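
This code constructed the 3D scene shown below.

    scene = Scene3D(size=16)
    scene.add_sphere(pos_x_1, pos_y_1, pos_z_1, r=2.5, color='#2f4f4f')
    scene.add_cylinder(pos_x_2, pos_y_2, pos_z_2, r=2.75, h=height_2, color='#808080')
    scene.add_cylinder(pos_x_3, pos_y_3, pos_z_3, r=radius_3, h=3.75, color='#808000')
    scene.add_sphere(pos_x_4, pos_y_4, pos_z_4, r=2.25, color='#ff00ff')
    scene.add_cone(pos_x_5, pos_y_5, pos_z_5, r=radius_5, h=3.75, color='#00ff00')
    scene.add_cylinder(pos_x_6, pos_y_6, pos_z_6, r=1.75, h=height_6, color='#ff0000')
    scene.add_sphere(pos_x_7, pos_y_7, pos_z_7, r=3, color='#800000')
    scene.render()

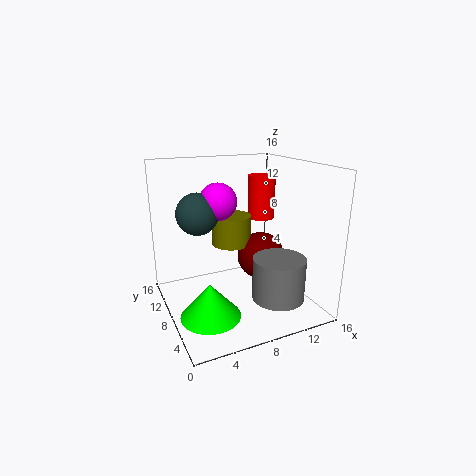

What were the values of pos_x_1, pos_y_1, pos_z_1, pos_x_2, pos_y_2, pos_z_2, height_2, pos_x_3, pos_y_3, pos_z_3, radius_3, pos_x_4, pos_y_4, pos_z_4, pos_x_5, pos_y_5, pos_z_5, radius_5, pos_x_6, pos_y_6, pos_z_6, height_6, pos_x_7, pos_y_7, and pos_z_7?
pos_x_1 = 4.75, pos_y_1 = 12.25, pos_z_1 = 10, pos_x_2 = 10.5, pos_y_2 = 3.25, pos_z_2 = 2.5, height_2 = 4.5, pos_x_3 = 9.5, pos_y_3 = 13.25, pos_z_3 = 5.25, radius_3 = 2.5, pos_x_4 = 7.25, pos_y_4 = 12, pos_z_4 = 11.25, pos_x_5 = 3.75, pos_y_5 = 5.75, pos_z_5 = 0.5, radius_5 = 3.25, pos_x_6 = 13.75, pos_y_6 = 13.25, pos_z_6 = 8.25, height_6 = 5.5, pos_x_7 = 12.75, pos_y_7 = 11.25, pos_z_7 = 3.75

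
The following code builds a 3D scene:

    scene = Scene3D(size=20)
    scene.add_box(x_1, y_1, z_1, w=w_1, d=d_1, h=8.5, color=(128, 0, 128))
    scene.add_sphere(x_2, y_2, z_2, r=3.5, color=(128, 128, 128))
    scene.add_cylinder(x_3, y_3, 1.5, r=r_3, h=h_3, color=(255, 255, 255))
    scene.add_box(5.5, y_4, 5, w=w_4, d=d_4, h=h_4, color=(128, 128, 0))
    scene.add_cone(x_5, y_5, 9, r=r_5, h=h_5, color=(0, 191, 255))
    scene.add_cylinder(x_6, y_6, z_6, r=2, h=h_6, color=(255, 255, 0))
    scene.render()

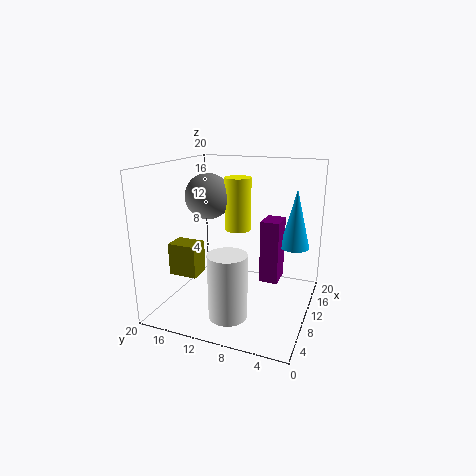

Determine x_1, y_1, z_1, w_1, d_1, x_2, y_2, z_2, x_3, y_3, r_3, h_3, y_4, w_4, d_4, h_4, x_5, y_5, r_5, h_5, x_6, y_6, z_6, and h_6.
x_1 = 9; y_1 = 4; z_1 = 4.5; w_1 = 3.5; d_1 = 2.5; x_2 = 14; y_2 = 16.5; z_2 = 14.5; x_3 = 4; y_3 = 9; r_3 = 2.5; h_3 = 8.5; y_4 = 14.5; w_4 = 3; d_4 = 4; h_4 = 4.5; x_5 = 12; y_5 = 2.5; r_5 = 2; h_5 = 8; x_6 = 15; y_6 = 12; z_6 = 9.5; h_6 = 8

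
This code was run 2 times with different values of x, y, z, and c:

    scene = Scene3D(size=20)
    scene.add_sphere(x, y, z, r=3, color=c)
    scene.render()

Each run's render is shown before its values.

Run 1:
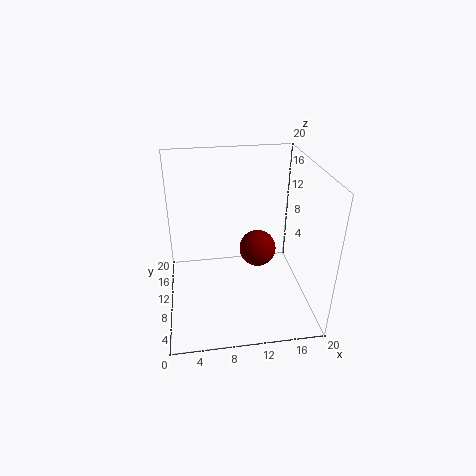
x = 14.25, y = 16.25, z = 4, c = 'maroon'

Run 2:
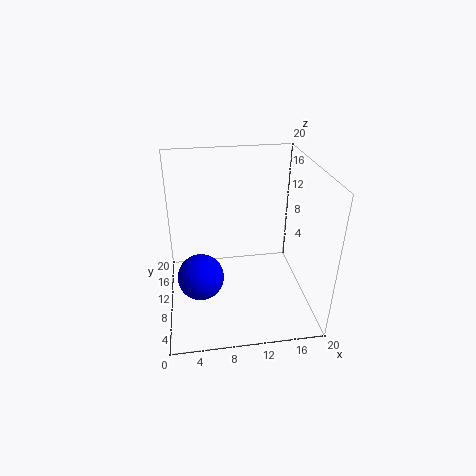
x = 4.5, y = 6.25, z = 6.75, c = 'blue'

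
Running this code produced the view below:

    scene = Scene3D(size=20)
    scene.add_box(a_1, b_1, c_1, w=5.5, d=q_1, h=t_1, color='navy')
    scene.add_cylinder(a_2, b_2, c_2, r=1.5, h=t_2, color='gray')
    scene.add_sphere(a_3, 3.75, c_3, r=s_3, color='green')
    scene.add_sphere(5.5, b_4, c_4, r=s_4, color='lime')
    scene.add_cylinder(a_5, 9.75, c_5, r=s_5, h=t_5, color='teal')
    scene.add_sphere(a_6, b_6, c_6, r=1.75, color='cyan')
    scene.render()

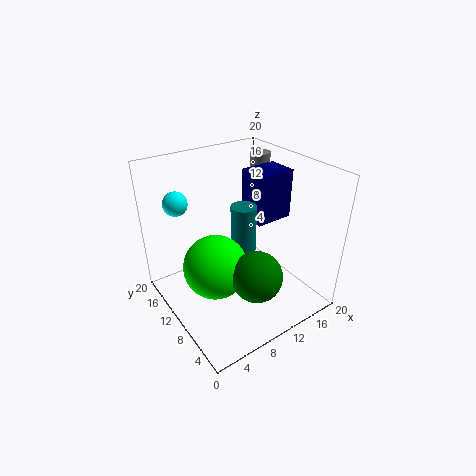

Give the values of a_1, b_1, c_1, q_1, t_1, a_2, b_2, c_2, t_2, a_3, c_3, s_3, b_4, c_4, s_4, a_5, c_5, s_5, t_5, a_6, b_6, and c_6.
a_1 = 12.75; b_1 = 8.75; c_1 = 11.5; q_1 = 4.25; t_1 = 7; a_2 = 17.5; b_2 = 15; c_2 = 15.5; t_2 = 4; a_3 = 8.5; c_3 = 8; s_3 = 3.25; b_4 = 8.75; c_4 = 7.75; s_4 = 4.25; a_5 = 10.75; c_5 = 8; s_5 = 1.75; t_5 = 6.75; a_6 = 4.25; b_6 = 17; c_6 = 14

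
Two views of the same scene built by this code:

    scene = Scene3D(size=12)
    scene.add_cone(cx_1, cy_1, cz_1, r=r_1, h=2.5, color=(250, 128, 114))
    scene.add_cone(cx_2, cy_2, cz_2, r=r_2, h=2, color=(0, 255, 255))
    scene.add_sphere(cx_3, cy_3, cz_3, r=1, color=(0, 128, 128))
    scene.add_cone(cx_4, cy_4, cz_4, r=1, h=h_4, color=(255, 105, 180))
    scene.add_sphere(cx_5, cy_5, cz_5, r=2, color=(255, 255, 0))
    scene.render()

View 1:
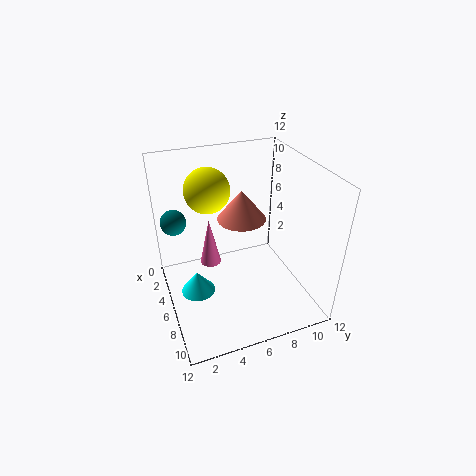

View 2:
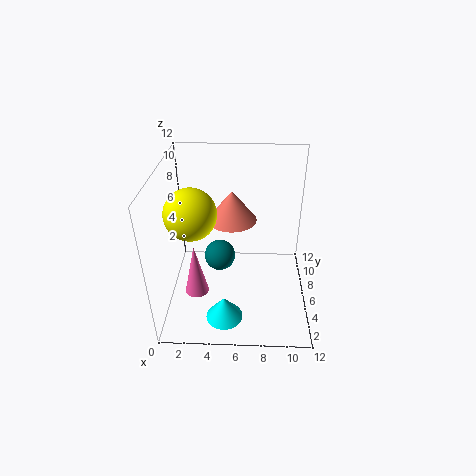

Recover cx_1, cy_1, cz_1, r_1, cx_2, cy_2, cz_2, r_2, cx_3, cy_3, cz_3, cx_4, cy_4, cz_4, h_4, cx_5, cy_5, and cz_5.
cx_1 = 5.5; cy_1 = 6.5; cz_1 = 7.5; r_1 = 2; cx_2 = 5; cy_2 = 2.5; cz_2 = 0.5; r_2 = 1.5; cx_3 = 5; cy_3 = 1; cz_3 = 8; cx_4 = 2.5; cy_4 = 4.5; cz_4 = 1.5; h_4 = 4.5; cx_5 = 2.5; cy_5 = 4.5; cz_5 = 9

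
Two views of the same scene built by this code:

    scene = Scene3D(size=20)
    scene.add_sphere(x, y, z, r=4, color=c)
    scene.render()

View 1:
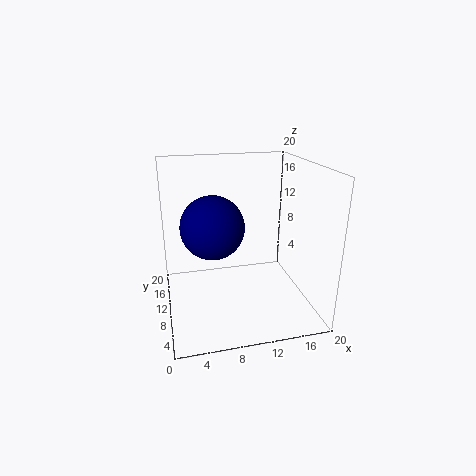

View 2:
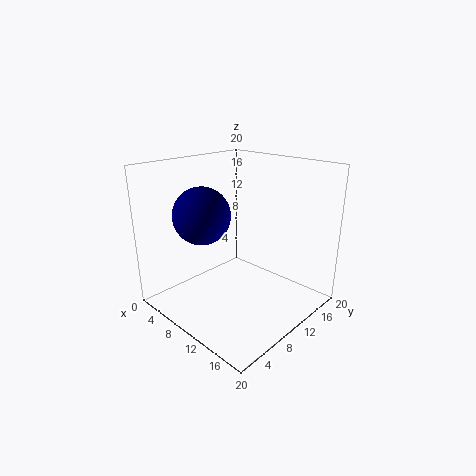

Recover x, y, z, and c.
x = 6; y = 7; z = 13; c = 'navy'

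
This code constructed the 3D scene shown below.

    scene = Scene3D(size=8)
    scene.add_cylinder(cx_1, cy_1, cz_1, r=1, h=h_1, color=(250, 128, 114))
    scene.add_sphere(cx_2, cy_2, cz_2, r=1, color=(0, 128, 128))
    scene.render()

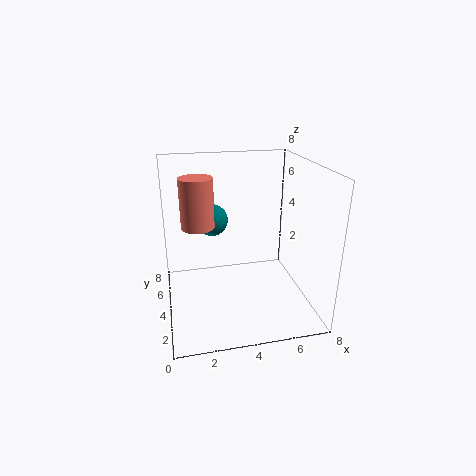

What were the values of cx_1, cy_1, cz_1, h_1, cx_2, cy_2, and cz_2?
cx_1 = 2; cy_1 = 6; cz_1 = 4; h_1 = 3; cx_2 = 3; cy_2 = 7; cz_2 = 4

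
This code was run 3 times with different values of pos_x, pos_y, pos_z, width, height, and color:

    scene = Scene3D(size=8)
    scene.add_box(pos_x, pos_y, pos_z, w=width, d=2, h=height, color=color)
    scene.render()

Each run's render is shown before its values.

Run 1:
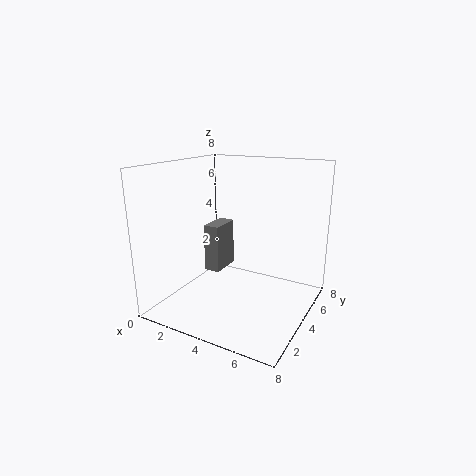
pos_x = 1, pos_y = 5, pos_z = 1, width = 1, height = 3, color = 'gray'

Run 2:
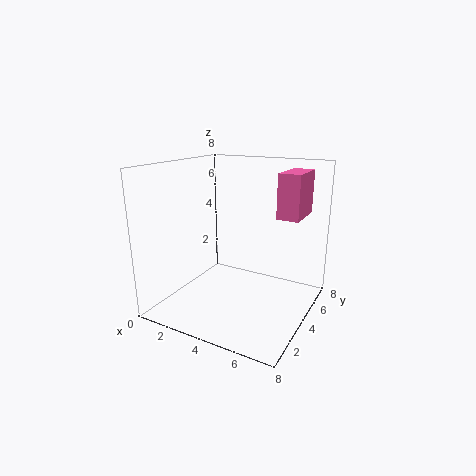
pos_x = 7, pos_y = 2, pos_z = 6, width = 1, height = 2, color = 'hotpink'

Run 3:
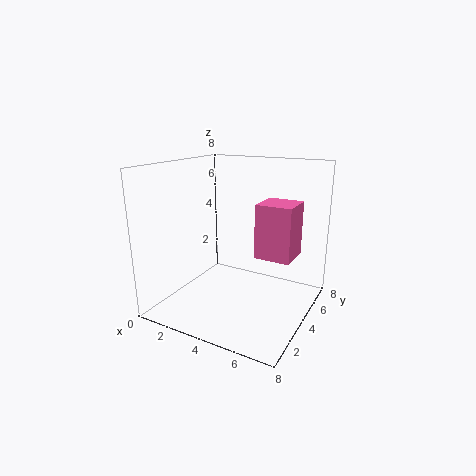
pos_x = 5, pos_y = 4, pos_z = 3, width = 2, height = 3, color = 'hotpink'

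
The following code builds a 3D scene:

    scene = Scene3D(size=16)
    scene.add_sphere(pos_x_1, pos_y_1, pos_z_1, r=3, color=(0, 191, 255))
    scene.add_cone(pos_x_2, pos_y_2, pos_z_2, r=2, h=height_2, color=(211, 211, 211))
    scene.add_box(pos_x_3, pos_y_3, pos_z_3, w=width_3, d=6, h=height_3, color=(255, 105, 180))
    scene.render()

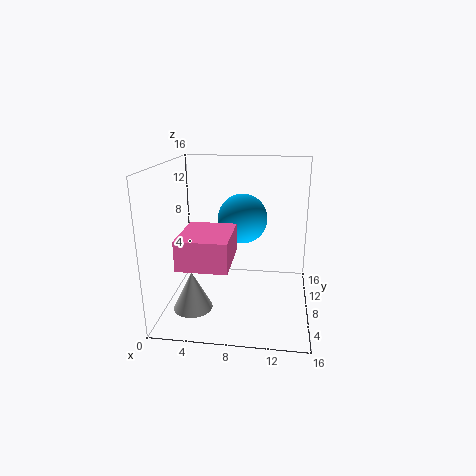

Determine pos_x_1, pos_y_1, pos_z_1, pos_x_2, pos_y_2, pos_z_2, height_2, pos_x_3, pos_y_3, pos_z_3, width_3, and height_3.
pos_x_1 = 8
pos_y_1 = 12
pos_z_1 = 9
pos_x_2 = 4
pos_y_2 = 3
pos_z_2 = 2
height_2 = 4
pos_x_3 = 3
pos_y_3 = 1
pos_z_3 = 7
width_3 = 5
height_3 = 3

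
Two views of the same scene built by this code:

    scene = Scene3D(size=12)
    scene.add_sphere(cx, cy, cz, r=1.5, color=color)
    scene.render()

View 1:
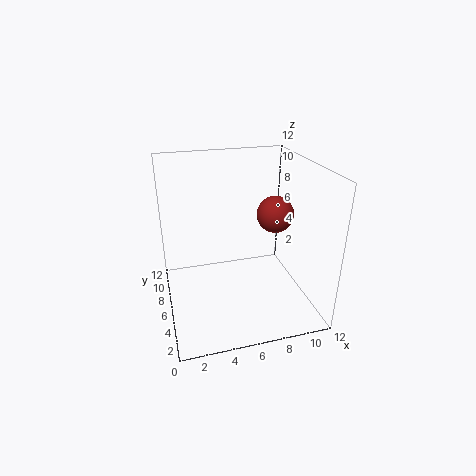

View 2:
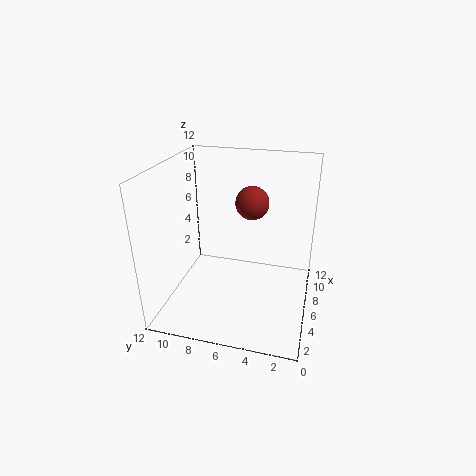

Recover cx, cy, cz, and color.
cx = 9, cy = 5.5, cz = 8, color = 'brown'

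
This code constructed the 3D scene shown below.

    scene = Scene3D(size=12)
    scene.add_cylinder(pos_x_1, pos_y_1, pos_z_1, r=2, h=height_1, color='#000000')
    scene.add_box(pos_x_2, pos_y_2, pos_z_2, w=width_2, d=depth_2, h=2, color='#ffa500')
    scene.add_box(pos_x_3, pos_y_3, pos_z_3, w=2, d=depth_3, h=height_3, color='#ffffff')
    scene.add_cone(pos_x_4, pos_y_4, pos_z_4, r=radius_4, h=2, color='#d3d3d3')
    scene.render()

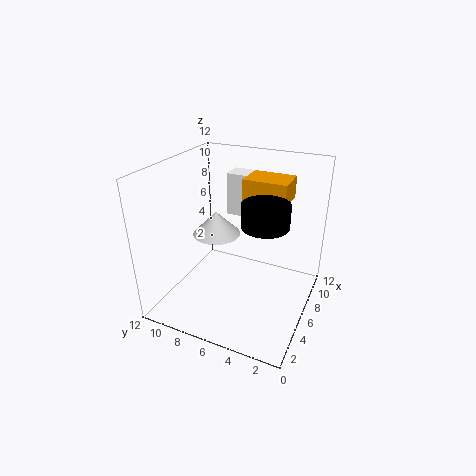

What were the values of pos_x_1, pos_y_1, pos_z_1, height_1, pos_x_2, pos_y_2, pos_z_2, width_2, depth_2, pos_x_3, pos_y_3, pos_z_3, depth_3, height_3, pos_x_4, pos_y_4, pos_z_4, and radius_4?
pos_x_1 = 7, pos_y_1 = 4, pos_z_1 = 7, height_1 = 2, pos_x_2 = 9, pos_y_2 = 3, pos_z_2 = 8, width_2 = 3, depth_2 = 4, pos_x_3 = 10, pos_y_3 = 6, pos_z_3 = 6, depth_3 = 3, height_3 = 4, pos_x_4 = 6, pos_y_4 = 8, pos_z_4 = 6, radius_4 = 2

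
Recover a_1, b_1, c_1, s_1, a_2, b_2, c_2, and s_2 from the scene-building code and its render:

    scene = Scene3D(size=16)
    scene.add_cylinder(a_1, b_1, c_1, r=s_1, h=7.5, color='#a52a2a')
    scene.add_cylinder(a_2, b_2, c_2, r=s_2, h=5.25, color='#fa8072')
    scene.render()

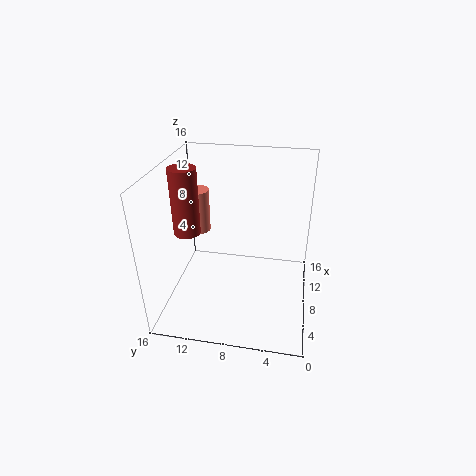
a_1 = 7.75
b_1 = 13.75
c_1 = 8.25
s_1 = 1.5
a_2 = 11.75
b_2 = 13.75
c_2 = 6.5
s_2 = 1.5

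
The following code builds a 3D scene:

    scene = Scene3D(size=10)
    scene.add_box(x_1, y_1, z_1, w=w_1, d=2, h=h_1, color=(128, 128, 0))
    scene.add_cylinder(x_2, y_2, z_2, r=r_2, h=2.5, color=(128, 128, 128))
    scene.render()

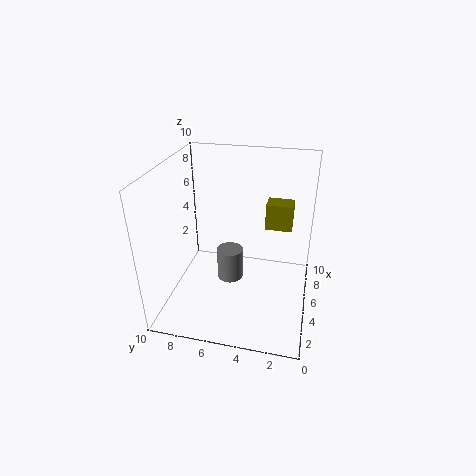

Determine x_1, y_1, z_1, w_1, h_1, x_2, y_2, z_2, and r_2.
x_1 = 7.5, y_1 = 1.5, z_1 = 4.5, w_1 = 1.5, h_1 = 2, x_2 = 6.5, y_2 = 6, z_2 = 0.5, r_2 = 1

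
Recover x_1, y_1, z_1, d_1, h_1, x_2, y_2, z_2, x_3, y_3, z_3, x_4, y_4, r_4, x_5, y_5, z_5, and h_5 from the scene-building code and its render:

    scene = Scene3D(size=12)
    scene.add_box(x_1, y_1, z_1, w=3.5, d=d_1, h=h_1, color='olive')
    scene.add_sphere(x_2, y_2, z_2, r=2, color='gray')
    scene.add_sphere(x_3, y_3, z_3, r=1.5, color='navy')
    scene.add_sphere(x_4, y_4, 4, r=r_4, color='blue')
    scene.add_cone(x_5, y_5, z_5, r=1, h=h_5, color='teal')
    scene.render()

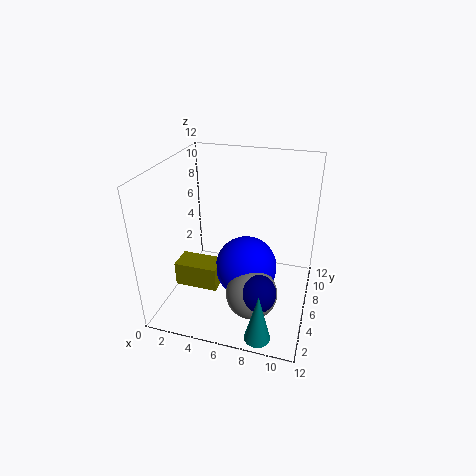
x_1 = 1.5
y_1 = 3
z_1 = 2.5
d_1 = 2
h_1 = 2
x_2 = 8
y_2 = 3
z_2 = 3
x_3 = 8.5
y_3 = 2.5
z_3 = 3.5
x_4 = 7
y_4 = 5
r_4 = 2.5
x_5 = 9
y_5 = 1
z_5 = 0.5
h_5 = 4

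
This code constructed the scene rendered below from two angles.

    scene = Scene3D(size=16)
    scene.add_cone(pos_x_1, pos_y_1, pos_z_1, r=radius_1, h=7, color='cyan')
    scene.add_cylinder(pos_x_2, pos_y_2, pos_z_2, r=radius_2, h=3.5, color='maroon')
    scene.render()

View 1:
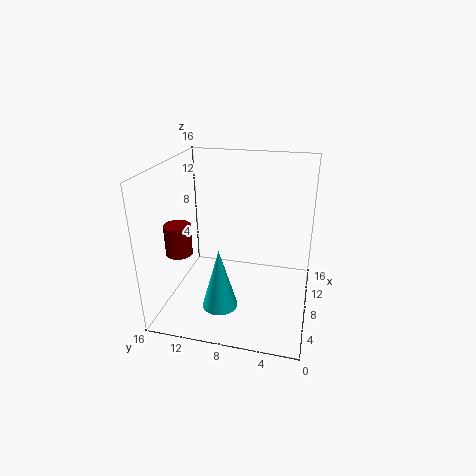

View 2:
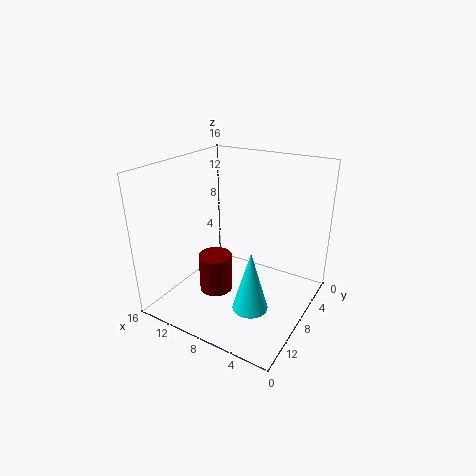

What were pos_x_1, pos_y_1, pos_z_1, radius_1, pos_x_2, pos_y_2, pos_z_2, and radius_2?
pos_x_1 = 5.5, pos_y_1 = 9.5, pos_z_1 = 0.5, radius_1 = 2, pos_x_2 = 6.5, pos_y_2 = 14.5, pos_z_2 = 6, radius_2 = 1.5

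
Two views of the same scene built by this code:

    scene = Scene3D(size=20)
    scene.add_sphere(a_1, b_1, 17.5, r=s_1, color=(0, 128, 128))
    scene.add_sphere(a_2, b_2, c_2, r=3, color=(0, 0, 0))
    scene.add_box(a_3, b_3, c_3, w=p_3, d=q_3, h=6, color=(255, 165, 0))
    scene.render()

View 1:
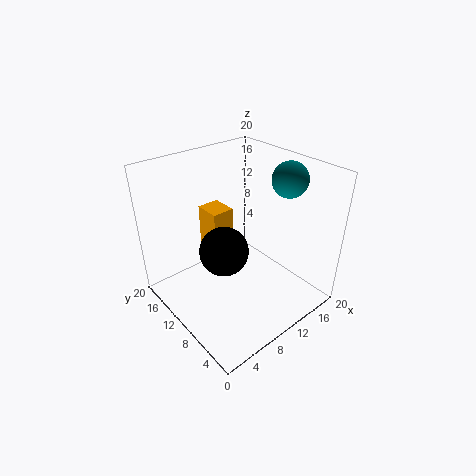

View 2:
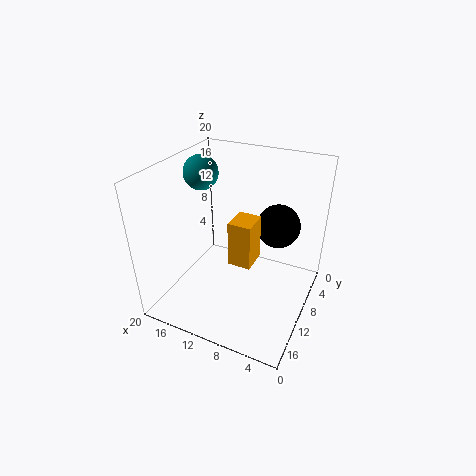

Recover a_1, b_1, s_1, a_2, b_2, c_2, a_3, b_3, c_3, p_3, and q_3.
a_1 = 17; b_1 = 7.5; s_1 = 2.5; a_2 = 5.25; b_2 = 7; c_2 = 11.5; a_3 = 6.5; b_3 = 10.5; c_3 = 8.5; p_3 = 3; q_3 = 3.5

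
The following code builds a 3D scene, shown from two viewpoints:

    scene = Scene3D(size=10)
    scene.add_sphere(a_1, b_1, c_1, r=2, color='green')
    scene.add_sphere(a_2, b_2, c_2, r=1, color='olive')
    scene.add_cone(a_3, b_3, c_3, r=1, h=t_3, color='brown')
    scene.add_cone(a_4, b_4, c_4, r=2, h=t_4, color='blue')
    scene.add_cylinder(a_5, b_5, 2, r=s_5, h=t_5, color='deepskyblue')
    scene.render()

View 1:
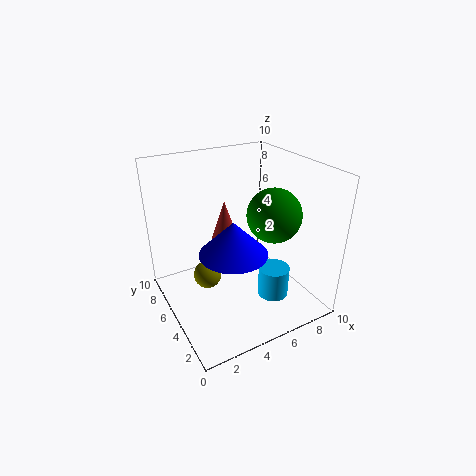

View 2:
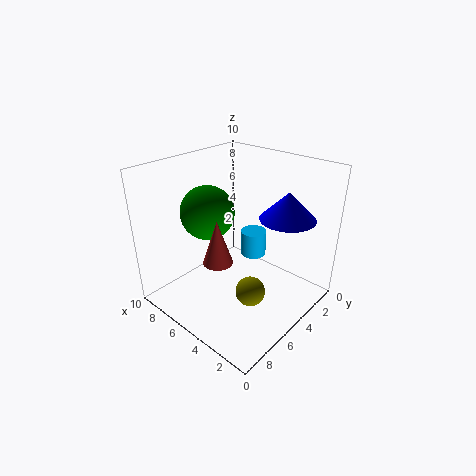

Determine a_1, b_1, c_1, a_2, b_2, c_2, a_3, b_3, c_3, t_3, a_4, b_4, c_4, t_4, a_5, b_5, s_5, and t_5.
a_1 = 8
b_1 = 5
c_1 = 6
a_2 = 3
b_2 = 6
c_2 = 2
a_3 = 5
b_3 = 7
c_3 = 4
t_3 = 3
a_4 = 3
b_4 = 2
c_4 = 6
t_4 = 2
a_5 = 6
b_5 = 2
s_5 = 1
t_5 = 2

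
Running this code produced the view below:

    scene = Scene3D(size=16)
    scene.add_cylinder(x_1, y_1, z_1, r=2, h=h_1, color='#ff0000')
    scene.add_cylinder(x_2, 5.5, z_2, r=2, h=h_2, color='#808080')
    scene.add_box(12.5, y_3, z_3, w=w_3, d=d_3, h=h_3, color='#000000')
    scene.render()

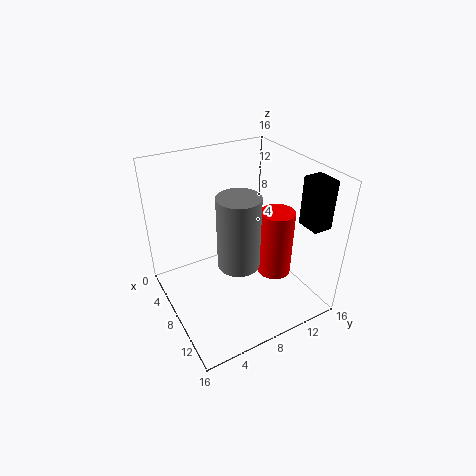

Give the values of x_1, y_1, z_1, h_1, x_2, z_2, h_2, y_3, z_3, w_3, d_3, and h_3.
x_1 = 9
y_1 = 12.5
z_1 = 2.5
h_1 = 8
x_2 = 12.5
z_2 = 8.5
h_2 = 7
y_3 = 12.5
z_3 = 11
w_3 = 2.5
d_3 = 2
h_3 = 5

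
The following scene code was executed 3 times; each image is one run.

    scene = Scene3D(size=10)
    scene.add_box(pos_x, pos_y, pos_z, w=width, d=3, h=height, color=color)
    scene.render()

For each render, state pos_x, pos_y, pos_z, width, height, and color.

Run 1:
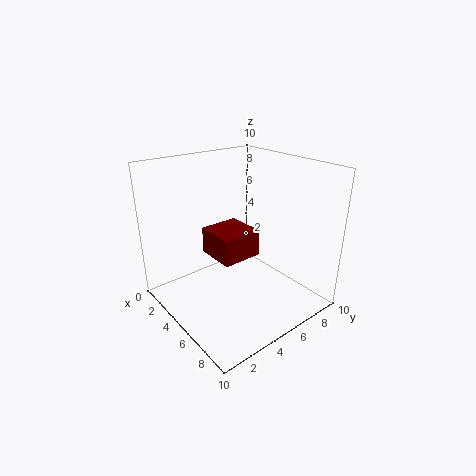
pos_x = 2; pos_y = 4; pos_z = 3; width = 3; height = 2; color = 'maroon'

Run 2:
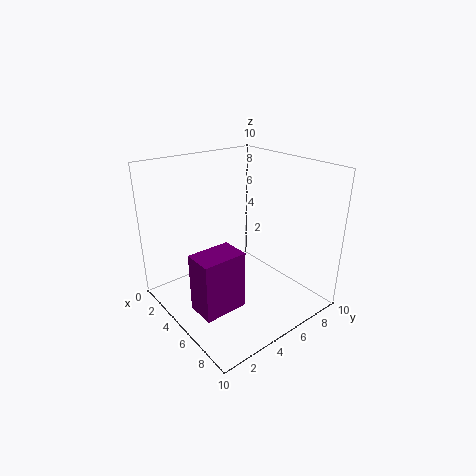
pos_x = 5; pos_y = 1; pos_z = 1; width = 2; height = 4; color = 'purple'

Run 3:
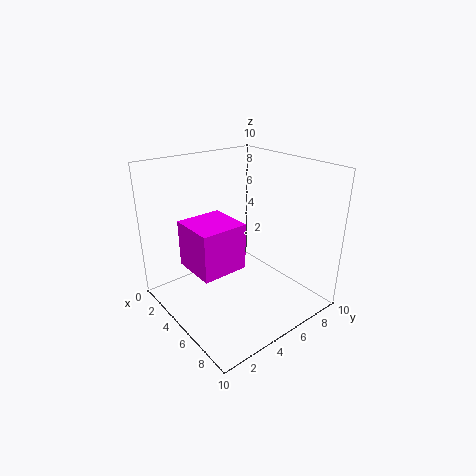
pos_x = 4; pos_y = 1; pos_z = 4; width = 3; height = 3; color = 'magenta'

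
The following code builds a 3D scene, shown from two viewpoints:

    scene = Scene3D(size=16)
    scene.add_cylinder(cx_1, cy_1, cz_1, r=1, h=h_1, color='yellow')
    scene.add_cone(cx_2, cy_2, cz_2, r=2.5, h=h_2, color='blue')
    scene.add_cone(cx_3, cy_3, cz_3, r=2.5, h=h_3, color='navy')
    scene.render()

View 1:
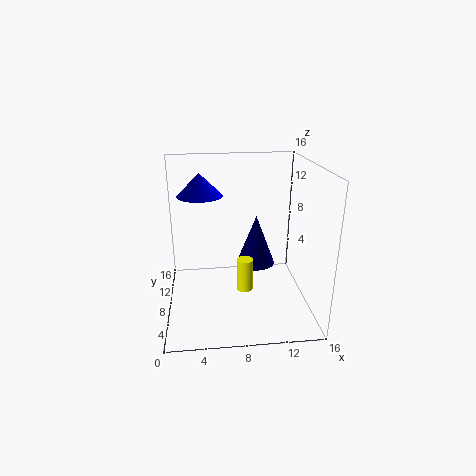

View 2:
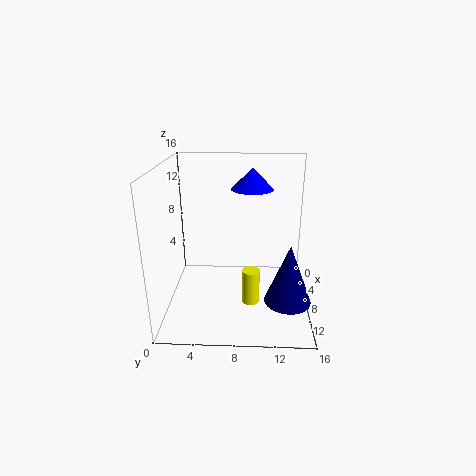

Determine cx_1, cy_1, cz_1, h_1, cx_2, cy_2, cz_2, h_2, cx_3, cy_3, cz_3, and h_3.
cx_1 = 9; cy_1 = 9.5; cz_1 = 0.5; h_1 = 4; cx_2 = 4; cy_2 = 9.5; cz_2 = 12.5; h_2 = 2.5; cx_3 = 11; cy_3 = 13.5; cz_3 = 2; h_3 = 6.5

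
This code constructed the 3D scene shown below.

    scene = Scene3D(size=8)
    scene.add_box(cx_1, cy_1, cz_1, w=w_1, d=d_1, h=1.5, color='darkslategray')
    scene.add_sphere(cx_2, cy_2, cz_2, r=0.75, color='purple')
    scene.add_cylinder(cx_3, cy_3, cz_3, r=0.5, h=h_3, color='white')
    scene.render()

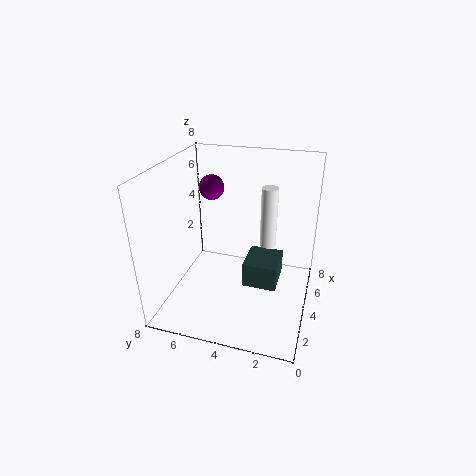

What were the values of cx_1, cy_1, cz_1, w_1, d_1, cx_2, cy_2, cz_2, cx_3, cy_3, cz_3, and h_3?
cx_1 = 4
cy_1 = 1.75
cz_1 = 0.75
w_1 = 2.25
d_1 = 2
cx_2 = 6
cy_2 = 6.25
cz_2 = 6
cx_3 = 6.25
cy_3 = 2.75
cz_3 = 2.5
h_3 = 3.75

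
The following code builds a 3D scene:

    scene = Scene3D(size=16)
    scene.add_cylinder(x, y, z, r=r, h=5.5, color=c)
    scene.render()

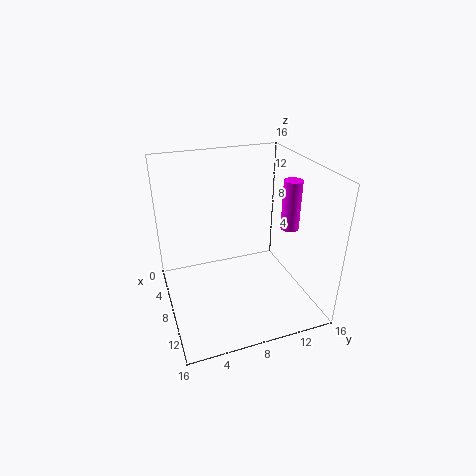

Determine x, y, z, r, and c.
x = 9.5; y = 13.5; z = 9; r = 1; c = 'magenta'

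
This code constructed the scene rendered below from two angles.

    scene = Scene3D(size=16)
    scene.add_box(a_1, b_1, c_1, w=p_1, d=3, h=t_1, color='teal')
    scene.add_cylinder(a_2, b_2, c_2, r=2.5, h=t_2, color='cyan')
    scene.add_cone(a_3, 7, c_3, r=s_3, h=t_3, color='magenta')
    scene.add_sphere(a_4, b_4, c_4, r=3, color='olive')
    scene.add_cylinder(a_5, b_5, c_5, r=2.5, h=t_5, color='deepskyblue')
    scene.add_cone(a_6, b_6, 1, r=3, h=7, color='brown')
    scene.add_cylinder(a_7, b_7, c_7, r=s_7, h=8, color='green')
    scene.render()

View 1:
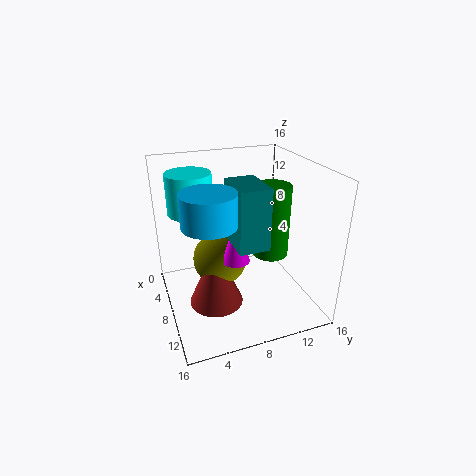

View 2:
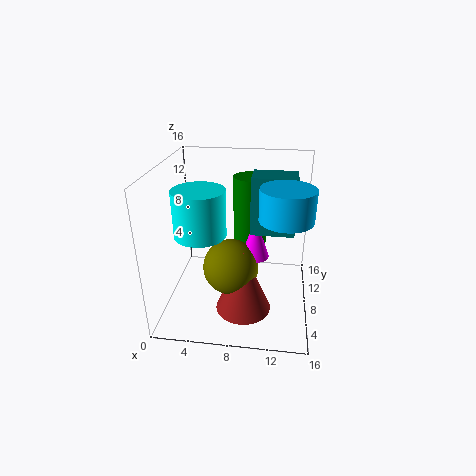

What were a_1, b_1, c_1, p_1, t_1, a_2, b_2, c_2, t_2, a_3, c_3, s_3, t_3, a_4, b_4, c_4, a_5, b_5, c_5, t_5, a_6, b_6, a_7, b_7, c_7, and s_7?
a_1 = 9.5
b_1 = 6
c_1 = 9.5
p_1 = 4.5
t_1 = 6
a_2 = 5
b_2 = 3.5
c_2 = 10.5
t_2 = 4.5
a_3 = 10
c_3 = 6.5
s_3 = 1.5
t_3 = 4.5
a_4 = 7.5
b_4 = 6
c_4 = 5.5
a_5 = 13
b_5 = 3.5
c_5 = 12.5
t_5 = 3
a_6 = 9
b_6 = 5
a_7 = 9
b_7 = 11.5
c_7 = 6
s_7 = 2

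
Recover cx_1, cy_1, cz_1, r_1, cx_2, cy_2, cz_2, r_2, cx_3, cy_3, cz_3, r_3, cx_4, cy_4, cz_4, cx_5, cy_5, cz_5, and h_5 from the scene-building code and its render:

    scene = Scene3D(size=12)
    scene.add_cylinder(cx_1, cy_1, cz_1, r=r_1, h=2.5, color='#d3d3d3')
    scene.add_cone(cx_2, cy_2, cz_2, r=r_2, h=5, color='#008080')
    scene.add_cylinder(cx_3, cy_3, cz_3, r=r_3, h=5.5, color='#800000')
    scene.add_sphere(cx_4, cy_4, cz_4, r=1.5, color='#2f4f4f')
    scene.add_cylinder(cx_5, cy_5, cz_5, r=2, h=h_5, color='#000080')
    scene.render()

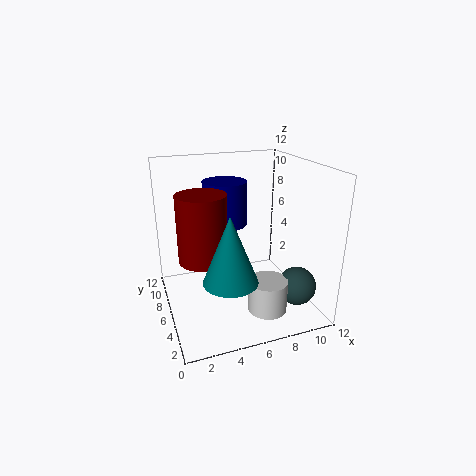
cx_1 = 7, cy_1 = 2, cz_1 = 1.5, r_1 = 1.5, cx_2 = 4, cy_2 = 2, cz_2 = 4.5, r_2 = 2, cx_3 = 3, cy_3 = 6, cz_3 = 4.5, r_3 = 2, cx_4 = 9.5, cy_4 = 2, cz_4 = 3, cx_5 = 6, cy_5 = 9.5, cz_5 = 6, h_5 = 4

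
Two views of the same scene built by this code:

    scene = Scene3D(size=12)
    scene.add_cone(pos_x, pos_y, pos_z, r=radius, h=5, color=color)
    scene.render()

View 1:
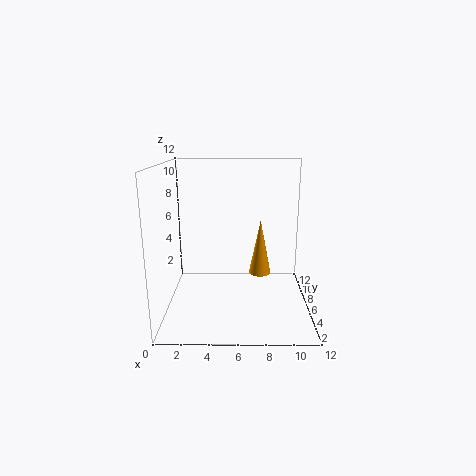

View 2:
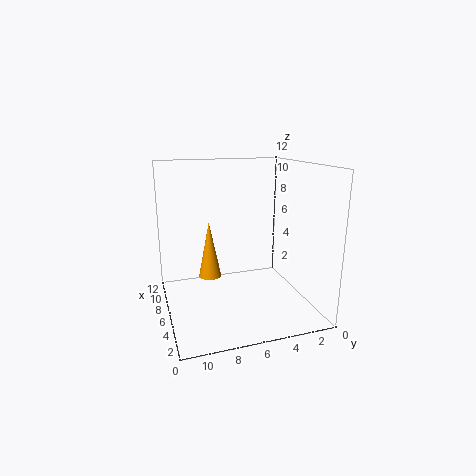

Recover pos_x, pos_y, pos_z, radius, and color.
pos_x = 8; pos_y = 8; pos_z = 2; radius = 1; color = 'orange'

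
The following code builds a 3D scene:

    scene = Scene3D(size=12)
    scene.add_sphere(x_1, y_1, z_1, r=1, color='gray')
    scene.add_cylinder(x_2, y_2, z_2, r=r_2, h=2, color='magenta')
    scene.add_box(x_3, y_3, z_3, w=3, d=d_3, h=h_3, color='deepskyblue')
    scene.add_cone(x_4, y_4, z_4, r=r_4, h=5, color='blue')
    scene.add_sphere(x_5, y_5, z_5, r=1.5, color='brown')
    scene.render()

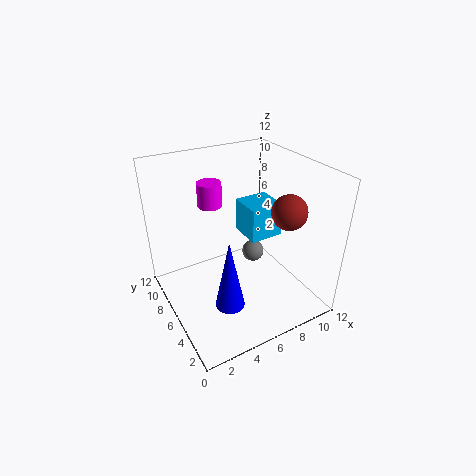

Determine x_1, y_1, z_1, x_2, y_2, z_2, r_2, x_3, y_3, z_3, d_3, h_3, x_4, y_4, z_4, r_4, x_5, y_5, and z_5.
x_1 = 8.5
y_1 = 7.5
z_1 = 3
x_2 = 4.5
y_2 = 8
z_2 = 8.5
r_2 = 1
x_3 = 7.5
y_3 = 6
z_3 = 5
d_3 = 3
h_3 = 3
x_4 = 2.5
y_4 = 1
z_4 = 4.5
r_4 = 1
x_5 = 10
y_5 = 4.5
z_5 = 8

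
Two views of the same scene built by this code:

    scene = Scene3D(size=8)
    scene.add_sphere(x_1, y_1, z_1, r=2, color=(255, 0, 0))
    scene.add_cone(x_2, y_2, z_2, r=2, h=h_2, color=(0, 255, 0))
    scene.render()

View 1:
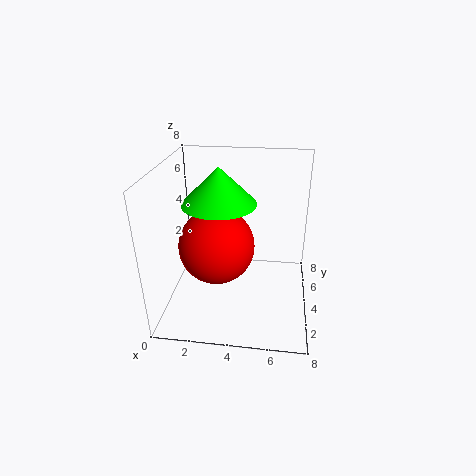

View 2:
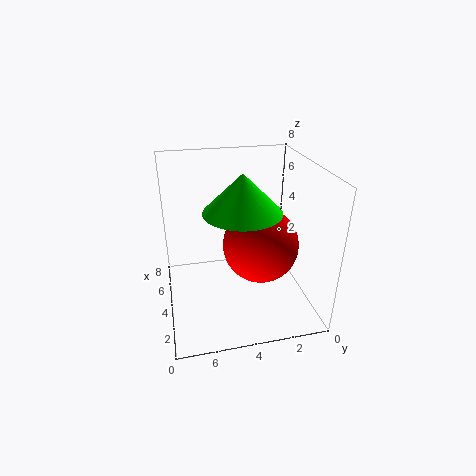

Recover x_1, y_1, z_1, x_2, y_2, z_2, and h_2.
x_1 = 3, y_1 = 3, z_1 = 4, x_2 = 3, y_2 = 4, z_2 = 6, h_2 = 2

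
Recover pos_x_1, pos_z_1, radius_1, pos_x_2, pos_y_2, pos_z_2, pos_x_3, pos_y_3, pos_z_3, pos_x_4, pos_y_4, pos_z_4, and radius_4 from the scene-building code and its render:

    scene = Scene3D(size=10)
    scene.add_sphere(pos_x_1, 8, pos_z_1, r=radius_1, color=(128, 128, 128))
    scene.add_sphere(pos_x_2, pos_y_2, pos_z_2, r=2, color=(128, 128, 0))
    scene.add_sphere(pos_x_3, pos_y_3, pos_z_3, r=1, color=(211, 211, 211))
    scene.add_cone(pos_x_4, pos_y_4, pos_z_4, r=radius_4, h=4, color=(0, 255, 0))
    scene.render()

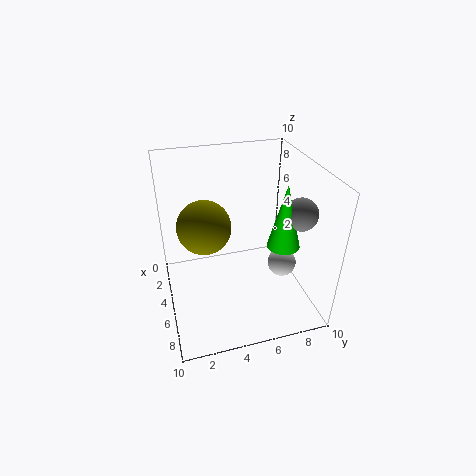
pos_x_1 = 8; pos_z_1 = 8; radius_1 = 1; pos_x_2 = 3; pos_y_2 = 3; pos_z_2 = 5; pos_x_3 = 6; pos_y_3 = 8; pos_z_3 = 3; pos_x_4 = 8; pos_y_4 = 7; pos_z_4 = 6; radius_4 = 1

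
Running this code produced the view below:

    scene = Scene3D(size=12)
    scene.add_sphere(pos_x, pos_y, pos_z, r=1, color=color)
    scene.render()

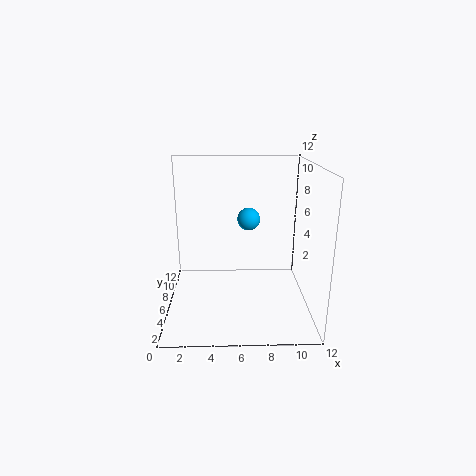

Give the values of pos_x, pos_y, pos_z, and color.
pos_x = 7, pos_y = 8, pos_z = 7, color = 'deepskyblue'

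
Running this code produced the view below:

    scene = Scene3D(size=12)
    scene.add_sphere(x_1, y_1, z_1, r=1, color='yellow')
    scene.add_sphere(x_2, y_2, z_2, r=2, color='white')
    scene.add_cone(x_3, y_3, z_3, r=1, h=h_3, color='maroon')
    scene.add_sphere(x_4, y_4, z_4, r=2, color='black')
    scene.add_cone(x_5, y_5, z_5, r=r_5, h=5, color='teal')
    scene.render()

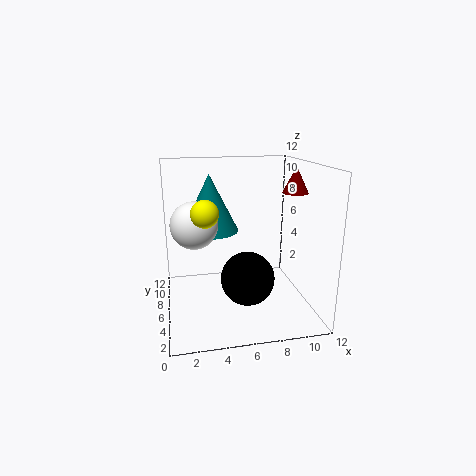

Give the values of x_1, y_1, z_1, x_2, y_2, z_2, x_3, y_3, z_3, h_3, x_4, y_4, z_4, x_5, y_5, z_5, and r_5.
x_1 = 3; y_1 = 3; z_1 = 9; x_2 = 2.5; y_2 = 7; z_2 = 7; x_3 = 10; y_3 = 4; z_3 = 10; h_3 = 2; x_4 = 6; y_4 = 2.5; z_4 = 4; x_5 = 4; y_5 = 8.5; z_5 = 6; r_5 = 2.5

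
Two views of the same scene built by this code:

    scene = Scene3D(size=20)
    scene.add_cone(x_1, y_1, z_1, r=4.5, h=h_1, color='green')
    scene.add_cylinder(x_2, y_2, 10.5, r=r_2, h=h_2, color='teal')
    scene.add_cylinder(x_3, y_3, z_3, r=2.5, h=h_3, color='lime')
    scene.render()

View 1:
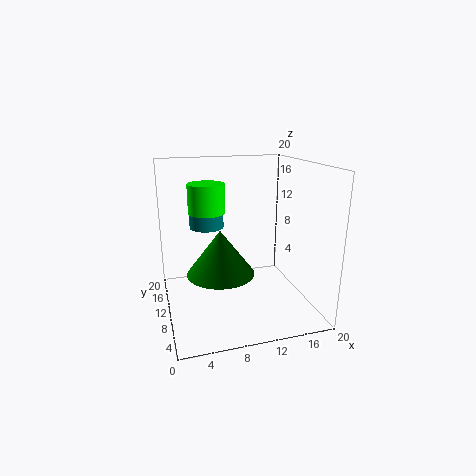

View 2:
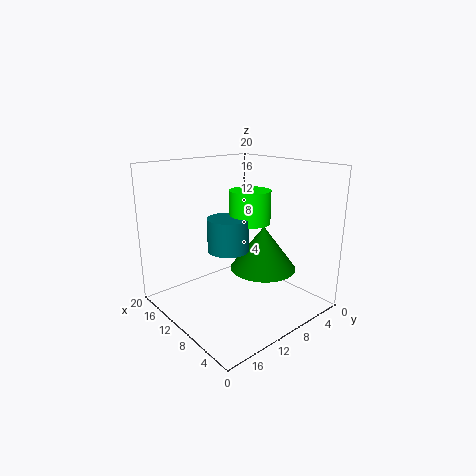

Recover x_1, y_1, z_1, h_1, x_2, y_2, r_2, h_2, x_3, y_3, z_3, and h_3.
x_1 = 7, y_1 = 8, z_1 = 6, h_1 = 6, x_2 = 6.5, y_2 = 14.5, r_2 = 2.5, h_2 = 4, x_3 = 6, y_3 = 11.5, z_3 = 13.5, h_3 = 4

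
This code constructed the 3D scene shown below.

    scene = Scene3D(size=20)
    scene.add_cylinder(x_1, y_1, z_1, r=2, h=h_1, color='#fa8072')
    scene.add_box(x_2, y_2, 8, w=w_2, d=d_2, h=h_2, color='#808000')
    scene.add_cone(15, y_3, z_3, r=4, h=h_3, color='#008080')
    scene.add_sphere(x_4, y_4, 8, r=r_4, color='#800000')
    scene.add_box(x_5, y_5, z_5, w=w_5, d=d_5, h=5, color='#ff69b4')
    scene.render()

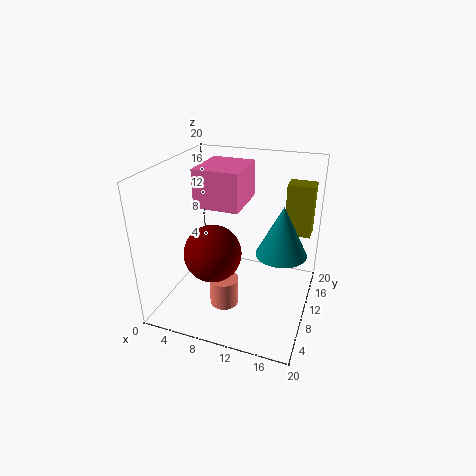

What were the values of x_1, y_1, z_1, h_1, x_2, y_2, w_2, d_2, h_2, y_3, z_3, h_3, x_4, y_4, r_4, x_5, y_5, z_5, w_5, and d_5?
x_1 = 9
y_1 = 7
z_1 = 1
h_1 = 4
x_2 = 15
y_2 = 17
w_2 = 4
d_2 = 3
h_2 = 8
y_3 = 16
z_3 = 5
h_3 = 8
x_4 = 7
y_4 = 8
r_4 = 4
x_5 = 5
y_5 = 7
z_5 = 15
w_5 = 6
d_5 = 7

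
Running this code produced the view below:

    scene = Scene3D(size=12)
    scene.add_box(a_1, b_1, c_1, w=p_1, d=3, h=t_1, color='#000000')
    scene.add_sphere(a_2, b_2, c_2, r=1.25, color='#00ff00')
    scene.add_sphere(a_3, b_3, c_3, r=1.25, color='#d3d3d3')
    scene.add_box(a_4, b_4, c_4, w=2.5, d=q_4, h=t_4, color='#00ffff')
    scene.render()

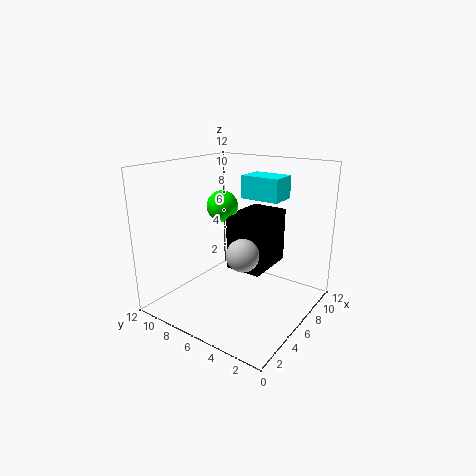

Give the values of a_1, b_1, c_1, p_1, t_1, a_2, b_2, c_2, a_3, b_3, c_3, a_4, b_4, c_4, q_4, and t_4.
a_1 = 4.75, b_1 = 3.25, c_1 = 3.75, p_1 = 4.25, t_1 = 4.5, a_2 = 5.25, b_2 = 7, c_2 = 8.75, a_3 = 3.75, b_3 = 4, c_3 = 5.75, a_4 = 8.25, b_4 = 3.75, c_4 = 8.75, q_4 = 3.5, t_4 = 2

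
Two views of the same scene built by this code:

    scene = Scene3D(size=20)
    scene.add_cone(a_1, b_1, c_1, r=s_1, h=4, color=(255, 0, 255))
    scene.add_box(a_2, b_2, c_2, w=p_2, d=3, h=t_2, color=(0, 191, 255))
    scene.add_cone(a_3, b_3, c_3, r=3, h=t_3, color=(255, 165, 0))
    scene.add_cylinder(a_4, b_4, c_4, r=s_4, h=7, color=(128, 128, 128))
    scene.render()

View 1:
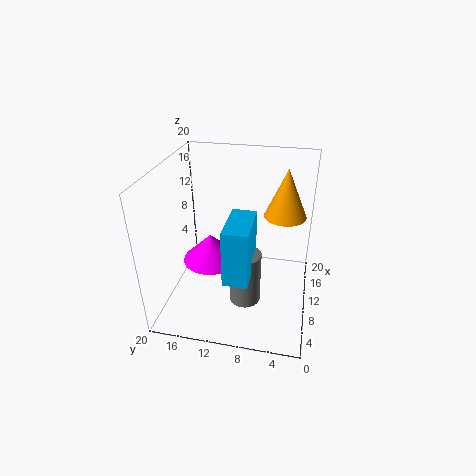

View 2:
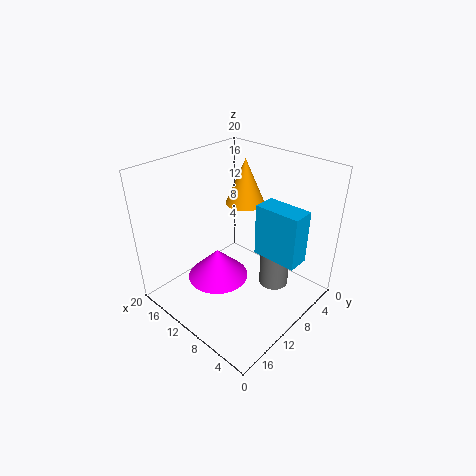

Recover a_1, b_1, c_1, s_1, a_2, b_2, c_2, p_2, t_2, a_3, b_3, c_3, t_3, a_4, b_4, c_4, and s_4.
a_1 = 10, b_1 = 14, c_1 = 6, s_1 = 4, a_2 = 1, b_2 = 7, c_2 = 9, p_2 = 6, t_2 = 7, a_3 = 14, b_3 = 4, c_3 = 12, t_3 = 7, a_4 = 5, b_4 = 8, c_4 = 4, s_4 = 2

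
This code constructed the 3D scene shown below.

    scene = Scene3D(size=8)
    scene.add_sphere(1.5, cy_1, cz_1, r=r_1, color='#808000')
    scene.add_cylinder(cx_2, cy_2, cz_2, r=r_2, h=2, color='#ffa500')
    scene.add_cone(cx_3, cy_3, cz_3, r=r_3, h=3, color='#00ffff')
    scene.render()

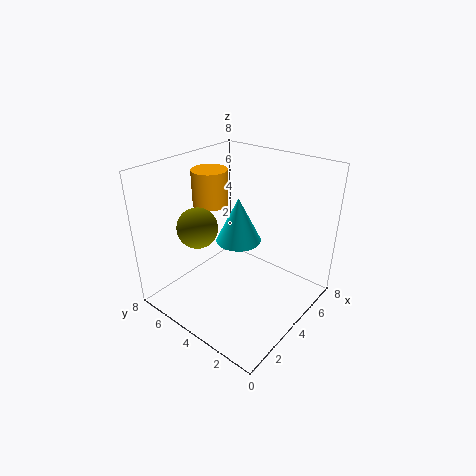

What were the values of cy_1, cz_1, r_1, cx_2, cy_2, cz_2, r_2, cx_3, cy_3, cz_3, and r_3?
cy_1 = 4.5
cz_1 = 5.5
r_1 = 1
cx_2 = 4
cy_2 = 6
cz_2 = 5.5
r_2 = 1
cx_3 = 6.5
cy_3 = 6
cz_3 = 2
r_3 = 1.5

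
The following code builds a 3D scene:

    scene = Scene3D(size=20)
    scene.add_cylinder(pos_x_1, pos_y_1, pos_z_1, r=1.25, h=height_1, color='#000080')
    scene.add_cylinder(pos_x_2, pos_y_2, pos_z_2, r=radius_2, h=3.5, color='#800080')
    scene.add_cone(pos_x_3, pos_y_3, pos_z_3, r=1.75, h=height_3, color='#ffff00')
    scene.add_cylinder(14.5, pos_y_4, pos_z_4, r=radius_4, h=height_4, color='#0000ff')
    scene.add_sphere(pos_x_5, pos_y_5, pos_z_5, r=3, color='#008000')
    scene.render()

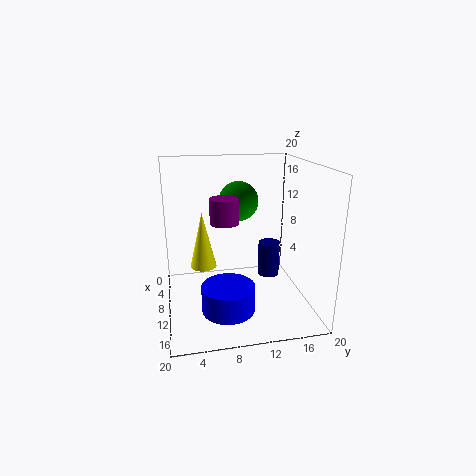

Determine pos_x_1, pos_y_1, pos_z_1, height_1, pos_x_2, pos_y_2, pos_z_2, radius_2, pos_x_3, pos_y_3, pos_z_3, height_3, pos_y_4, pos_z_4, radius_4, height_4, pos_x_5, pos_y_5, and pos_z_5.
pos_x_1 = 17
pos_y_1 = 12.25
pos_z_1 = 8
height_1 = 4
pos_x_2 = 9.25
pos_y_2 = 8.25
pos_z_2 = 12
radius_2 = 2
pos_x_3 = 11
pos_y_3 = 5
pos_z_3 = 6.75
height_3 = 7.5
pos_y_4 = 7.75
pos_z_4 = 1.75
radius_4 = 3.5
height_4 = 3.5
pos_x_5 = 4.5
pos_y_5 = 11.25
pos_z_5 = 13.75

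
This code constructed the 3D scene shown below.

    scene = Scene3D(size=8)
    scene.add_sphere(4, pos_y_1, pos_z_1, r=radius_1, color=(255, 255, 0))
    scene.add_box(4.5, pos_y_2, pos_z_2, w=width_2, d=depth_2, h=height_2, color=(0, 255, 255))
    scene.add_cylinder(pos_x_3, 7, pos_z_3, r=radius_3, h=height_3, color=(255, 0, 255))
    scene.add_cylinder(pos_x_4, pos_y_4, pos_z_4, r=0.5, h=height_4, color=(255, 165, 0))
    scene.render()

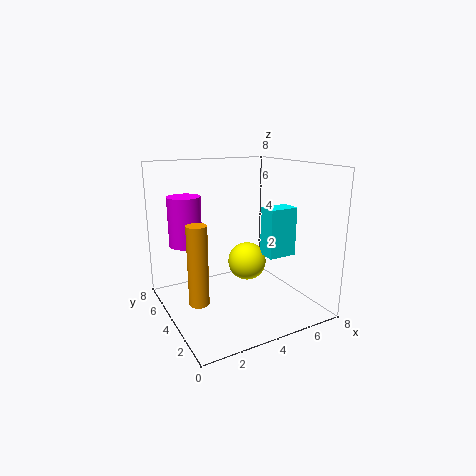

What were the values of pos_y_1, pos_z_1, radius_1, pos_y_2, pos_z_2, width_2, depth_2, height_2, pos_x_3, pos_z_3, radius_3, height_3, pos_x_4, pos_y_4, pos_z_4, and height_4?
pos_y_1 = 3, pos_z_1 = 3, radius_1 = 1, pos_y_2 = 1.5, pos_z_2 = 3.5, width_2 = 1.5, depth_2 = 1, height_2 = 2.5, pos_x_3 = 2, pos_z_3 = 3, radius_3 = 1, height_3 = 3, pos_x_4 = 1, pos_y_4 = 2.5, pos_z_4 = 1.5, height_4 = 4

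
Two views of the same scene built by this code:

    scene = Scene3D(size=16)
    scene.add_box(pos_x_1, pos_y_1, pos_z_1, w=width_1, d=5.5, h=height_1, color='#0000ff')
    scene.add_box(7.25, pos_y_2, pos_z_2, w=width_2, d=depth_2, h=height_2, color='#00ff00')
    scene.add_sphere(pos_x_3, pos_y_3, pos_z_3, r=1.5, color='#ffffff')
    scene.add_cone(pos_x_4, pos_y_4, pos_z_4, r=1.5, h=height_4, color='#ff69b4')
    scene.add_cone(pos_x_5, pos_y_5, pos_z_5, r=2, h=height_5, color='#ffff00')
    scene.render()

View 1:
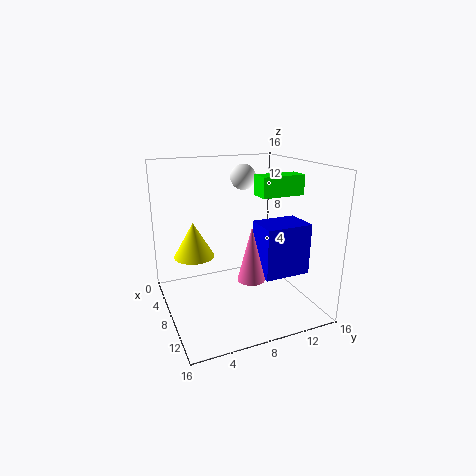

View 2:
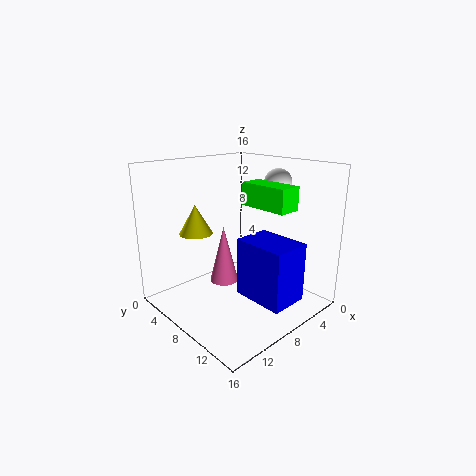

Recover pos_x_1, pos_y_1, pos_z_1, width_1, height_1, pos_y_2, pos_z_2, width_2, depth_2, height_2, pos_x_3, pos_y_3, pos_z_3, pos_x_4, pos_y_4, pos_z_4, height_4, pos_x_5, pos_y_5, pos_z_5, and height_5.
pos_x_1 = 6.5; pos_y_1 = 10.5; pos_z_1 = 3.25; width_1 = 4; height_1 = 6; pos_y_2 = 10.25; pos_z_2 = 12.5; width_2 = 2.25; depth_2 = 5; height_2 = 2.25; pos_x_3 = 4.25; pos_y_3 = 10.25; pos_z_3 = 14; pos_x_4 = 10.5; pos_y_4 = 8.5; pos_z_4 = 4; height_4 = 6; pos_x_5 = 9.75; pos_y_5 = 2.5; pos_z_5 = 7.5; height_5 = 3.5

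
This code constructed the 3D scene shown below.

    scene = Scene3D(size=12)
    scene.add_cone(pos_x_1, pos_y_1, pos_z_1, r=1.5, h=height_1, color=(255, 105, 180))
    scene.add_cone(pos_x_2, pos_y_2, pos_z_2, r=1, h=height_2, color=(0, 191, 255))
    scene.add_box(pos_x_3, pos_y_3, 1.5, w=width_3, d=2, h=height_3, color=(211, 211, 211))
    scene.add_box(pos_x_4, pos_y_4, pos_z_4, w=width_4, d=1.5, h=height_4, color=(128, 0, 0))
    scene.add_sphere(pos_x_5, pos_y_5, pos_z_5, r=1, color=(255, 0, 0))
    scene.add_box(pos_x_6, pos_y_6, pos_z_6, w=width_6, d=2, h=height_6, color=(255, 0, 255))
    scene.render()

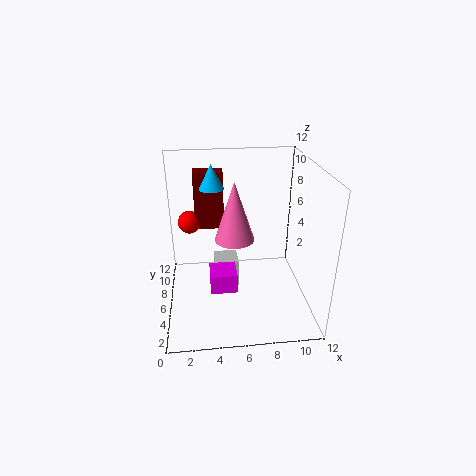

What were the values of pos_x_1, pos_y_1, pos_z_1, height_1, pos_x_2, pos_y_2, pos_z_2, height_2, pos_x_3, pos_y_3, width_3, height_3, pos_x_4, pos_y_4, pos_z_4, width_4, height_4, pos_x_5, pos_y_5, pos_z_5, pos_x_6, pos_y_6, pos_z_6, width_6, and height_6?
pos_x_1 = 5.5; pos_y_1 = 4; pos_z_1 = 7; height_1 = 4.5; pos_x_2 = 4; pos_y_2 = 7; pos_z_2 = 10; height_2 = 2; pos_x_3 = 4; pos_y_3 = 5.5; width_3 = 2; height_3 = 2.5; pos_x_4 = 2.5; pos_y_4 = 8; pos_z_4 = 6; width_4 = 2.5; height_4 = 5; pos_x_5 = 2; pos_y_5 = 8.5; pos_z_5 = 6.5; pos_x_6 = 3.5; pos_y_6 = 2; pos_z_6 = 3.5; width_6 = 2; height_6 = 1.5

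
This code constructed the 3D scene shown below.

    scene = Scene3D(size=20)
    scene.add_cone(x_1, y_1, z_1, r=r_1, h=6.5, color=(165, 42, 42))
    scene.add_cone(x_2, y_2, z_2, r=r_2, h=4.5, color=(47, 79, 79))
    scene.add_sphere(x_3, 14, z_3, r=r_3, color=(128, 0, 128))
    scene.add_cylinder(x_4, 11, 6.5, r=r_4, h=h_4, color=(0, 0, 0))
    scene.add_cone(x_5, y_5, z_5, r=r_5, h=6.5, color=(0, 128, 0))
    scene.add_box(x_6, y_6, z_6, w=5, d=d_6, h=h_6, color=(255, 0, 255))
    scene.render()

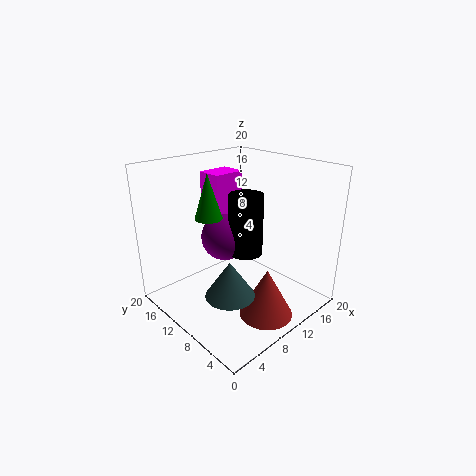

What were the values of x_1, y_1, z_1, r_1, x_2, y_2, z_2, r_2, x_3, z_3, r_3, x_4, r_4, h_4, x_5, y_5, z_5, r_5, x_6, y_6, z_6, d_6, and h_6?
x_1 = 9; y_1 = 3.5; z_1 = 1.5; r_1 = 3.5; x_2 = 4; y_2 = 5; z_2 = 6; r_2 = 3; x_3 = 11; z_3 = 8.5; r_3 = 3.5; x_4 = 12.5; r_4 = 2.5; h_4 = 9; x_5 = 8.5; y_5 = 14.5; z_5 = 12; r_5 = 2; x_6 = 11; y_6 = 15.5; z_6 = 10.5; d_6 = 4; h_6 = 7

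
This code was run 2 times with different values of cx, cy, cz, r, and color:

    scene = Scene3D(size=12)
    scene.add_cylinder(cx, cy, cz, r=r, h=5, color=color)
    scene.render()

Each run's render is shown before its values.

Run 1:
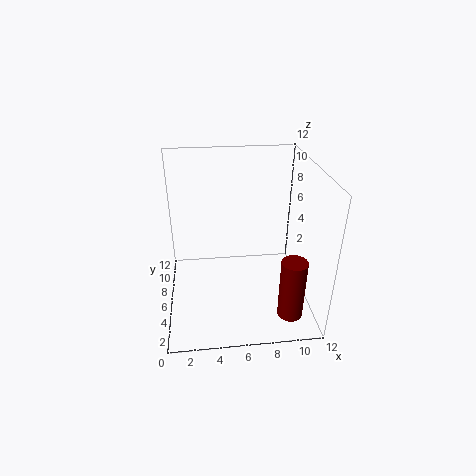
cx = 9.75, cy = 2, cz = 1, r = 1, color = 'maroon'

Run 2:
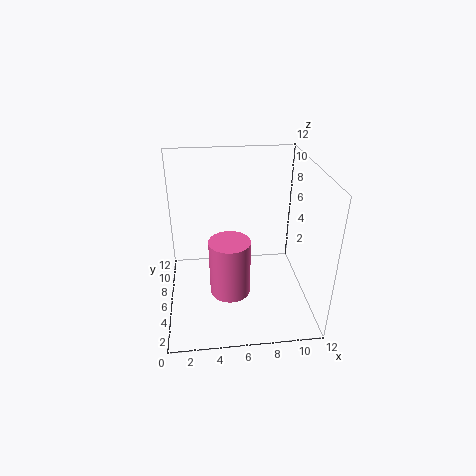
cx = 5.25, cy = 5.5, cz = 1, r = 1.75, color = 'hotpink'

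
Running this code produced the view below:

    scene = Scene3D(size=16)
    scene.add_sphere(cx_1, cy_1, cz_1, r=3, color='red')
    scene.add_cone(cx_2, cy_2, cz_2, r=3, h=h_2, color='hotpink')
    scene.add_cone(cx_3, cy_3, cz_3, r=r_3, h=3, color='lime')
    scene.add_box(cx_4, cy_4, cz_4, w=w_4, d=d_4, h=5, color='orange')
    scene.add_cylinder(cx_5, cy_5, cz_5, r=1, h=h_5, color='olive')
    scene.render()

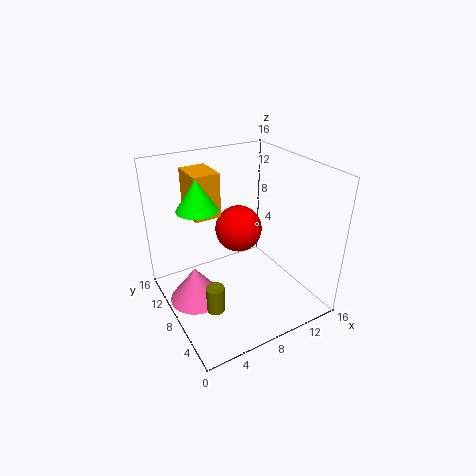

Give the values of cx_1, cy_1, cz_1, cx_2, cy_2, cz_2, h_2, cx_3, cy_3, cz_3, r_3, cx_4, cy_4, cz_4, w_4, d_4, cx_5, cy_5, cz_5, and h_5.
cx_1 = 11, cy_1 = 13, cz_1 = 6, cx_2 = 3, cy_2 = 9, cz_2 = 1, h_2 = 4, cx_3 = 3, cy_3 = 7, cz_3 = 13, r_3 = 2, cx_4 = 4, cy_4 = 10, cz_4 = 10, w_4 = 3, d_4 = 4, cx_5 = 4, cy_5 = 6, cz_5 = 1, h_5 = 3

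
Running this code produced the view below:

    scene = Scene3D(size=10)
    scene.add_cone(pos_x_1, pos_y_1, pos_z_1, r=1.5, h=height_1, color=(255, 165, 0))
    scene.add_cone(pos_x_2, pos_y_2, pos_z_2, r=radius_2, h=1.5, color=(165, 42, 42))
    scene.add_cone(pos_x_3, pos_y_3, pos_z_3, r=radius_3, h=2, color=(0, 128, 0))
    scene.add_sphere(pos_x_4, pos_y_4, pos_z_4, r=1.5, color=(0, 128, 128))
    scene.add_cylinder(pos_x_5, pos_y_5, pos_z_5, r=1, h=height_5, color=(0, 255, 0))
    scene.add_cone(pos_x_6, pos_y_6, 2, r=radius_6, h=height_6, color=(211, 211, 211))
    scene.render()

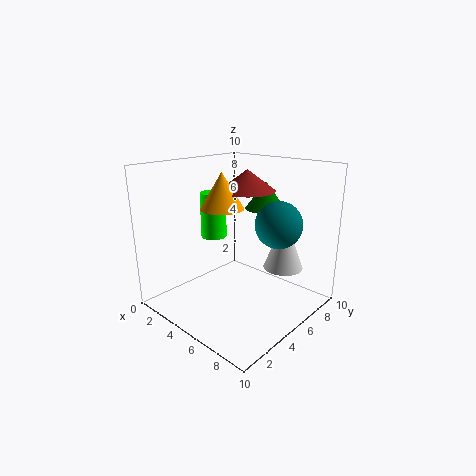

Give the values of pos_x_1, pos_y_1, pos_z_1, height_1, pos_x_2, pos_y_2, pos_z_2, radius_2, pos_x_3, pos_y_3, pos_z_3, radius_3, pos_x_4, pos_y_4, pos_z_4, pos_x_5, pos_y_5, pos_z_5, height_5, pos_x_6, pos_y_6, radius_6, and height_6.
pos_x_1 = 4, pos_y_1 = 4.5, pos_z_1 = 7, height_1 = 2.5, pos_x_2 = 4.5, pos_y_2 = 6.5, pos_z_2 = 8, radius_2 = 2, pos_x_3 = 5, pos_y_3 = 8, pos_z_3 = 6.5, radius_3 = 1.5, pos_x_4 = 8, pos_y_4 = 5.5, pos_z_4 = 6.5, pos_x_5 = 1.5, pos_y_5 = 6, pos_z_5 = 4, height_5 = 3.5, pos_x_6 = 6.5, pos_y_6 = 8.5, radius_6 = 1.5, height_6 = 4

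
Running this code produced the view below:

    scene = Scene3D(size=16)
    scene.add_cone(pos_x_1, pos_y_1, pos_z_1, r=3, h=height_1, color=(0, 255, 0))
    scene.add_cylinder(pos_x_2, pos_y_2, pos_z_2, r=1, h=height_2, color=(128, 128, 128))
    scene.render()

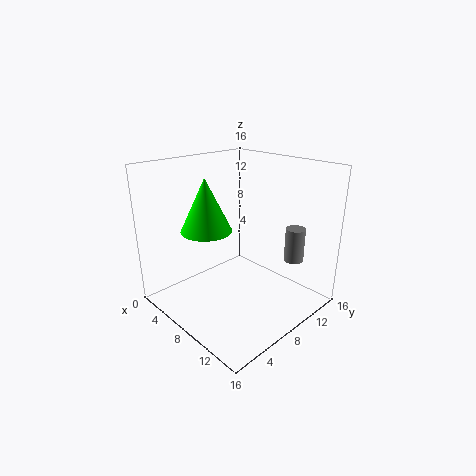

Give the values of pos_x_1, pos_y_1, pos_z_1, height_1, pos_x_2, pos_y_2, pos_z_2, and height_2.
pos_x_1 = 4
pos_y_1 = 6.75
pos_z_1 = 8
height_1 = 6.25
pos_x_2 = 14
pos_y_2 = 10.25
pos_z_2 = 6.75
height_2 = 3.5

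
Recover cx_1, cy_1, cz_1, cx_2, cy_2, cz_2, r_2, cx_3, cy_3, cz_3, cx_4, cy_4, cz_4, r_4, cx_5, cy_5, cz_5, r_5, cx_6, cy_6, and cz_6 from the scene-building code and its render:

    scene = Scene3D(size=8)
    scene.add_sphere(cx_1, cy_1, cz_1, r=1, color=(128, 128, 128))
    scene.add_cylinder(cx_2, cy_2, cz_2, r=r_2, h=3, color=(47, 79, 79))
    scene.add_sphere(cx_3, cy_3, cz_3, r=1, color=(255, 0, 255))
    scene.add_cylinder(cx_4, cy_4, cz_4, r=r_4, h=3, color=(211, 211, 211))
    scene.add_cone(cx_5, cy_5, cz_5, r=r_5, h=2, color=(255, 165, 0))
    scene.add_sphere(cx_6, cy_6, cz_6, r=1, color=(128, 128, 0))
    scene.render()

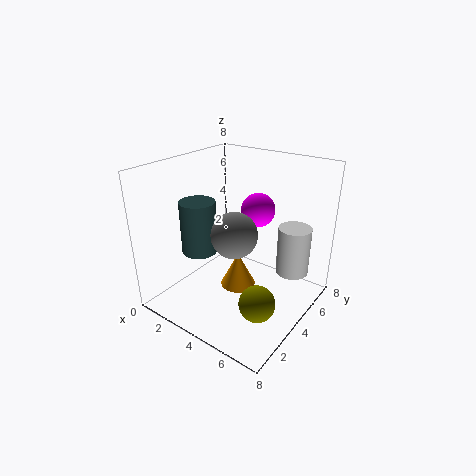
cx_1 = 6, cy_1 = 1, cz_1 = 6, cx_2 = 2, cy_2 = 3, cz_2 = 3, r_2 = 1, cx_3 = 4, cy_3 = 6, cz_3 = 5, cx_4 = 6, cy_4 = 7, cz_4 = 1, r_4 = 1, cx_5 = 4, cy_5 = 4, cz_5 = 1, r_5 = 1, cx_6 = 6, cy_6 = 3, cz_6 = 1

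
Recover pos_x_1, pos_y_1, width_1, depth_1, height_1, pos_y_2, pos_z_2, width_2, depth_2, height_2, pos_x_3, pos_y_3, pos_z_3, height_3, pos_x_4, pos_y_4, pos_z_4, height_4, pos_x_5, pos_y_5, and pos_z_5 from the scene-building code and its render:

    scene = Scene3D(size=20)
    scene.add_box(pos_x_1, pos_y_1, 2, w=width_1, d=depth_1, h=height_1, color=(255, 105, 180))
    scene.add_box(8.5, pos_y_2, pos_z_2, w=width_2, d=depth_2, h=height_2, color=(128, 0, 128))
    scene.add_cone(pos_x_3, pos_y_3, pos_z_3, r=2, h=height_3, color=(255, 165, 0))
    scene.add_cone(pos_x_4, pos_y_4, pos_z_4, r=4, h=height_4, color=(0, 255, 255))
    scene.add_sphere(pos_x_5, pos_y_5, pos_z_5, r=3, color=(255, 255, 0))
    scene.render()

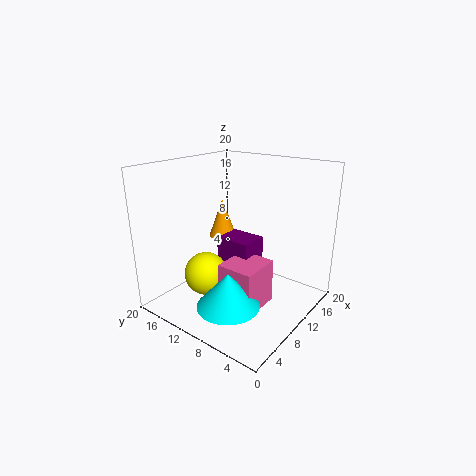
pos_x_1 = 5; pos_y_1 = 4.5; width_1 = 5.5; depth_1 = 5; height_1 = 6; pos_y_2 = 7.5; pos_z_2 = 1.5; width_2 = 4; depth_2 = 5; height_2 = 8.5; pos_x_3 = 11.5; pos_y_3 = 14; pos_z_3 = 9; height_3 = 5.5; pos_x_4 = 4; pos_y_4 = 7; pos_z_4 = 3.5; height_4 = 4.5; pos_x_5 = 6.5; pos_y_5 = 13; pos_z_5 = 5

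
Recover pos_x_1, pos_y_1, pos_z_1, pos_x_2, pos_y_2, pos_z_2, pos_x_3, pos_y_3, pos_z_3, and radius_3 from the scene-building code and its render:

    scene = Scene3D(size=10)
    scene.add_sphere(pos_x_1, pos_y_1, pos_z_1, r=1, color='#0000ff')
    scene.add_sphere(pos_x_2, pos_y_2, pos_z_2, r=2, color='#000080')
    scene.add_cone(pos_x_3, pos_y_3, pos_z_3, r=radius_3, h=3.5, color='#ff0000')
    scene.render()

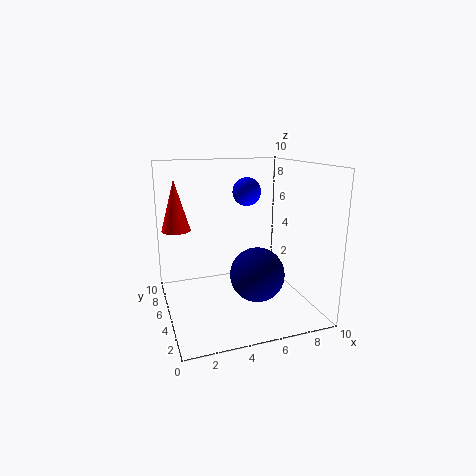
pos_x_1 = 6; pos_y_1 = 6; pos_z_1 = 8; pos_x_2 = 6.5; pos_y_2 = 5; pos_z_2 = 2; pos_x_3 = 1; pos_y_3 = 6.5; pos_z_3 = 5.5; radius_3 = 1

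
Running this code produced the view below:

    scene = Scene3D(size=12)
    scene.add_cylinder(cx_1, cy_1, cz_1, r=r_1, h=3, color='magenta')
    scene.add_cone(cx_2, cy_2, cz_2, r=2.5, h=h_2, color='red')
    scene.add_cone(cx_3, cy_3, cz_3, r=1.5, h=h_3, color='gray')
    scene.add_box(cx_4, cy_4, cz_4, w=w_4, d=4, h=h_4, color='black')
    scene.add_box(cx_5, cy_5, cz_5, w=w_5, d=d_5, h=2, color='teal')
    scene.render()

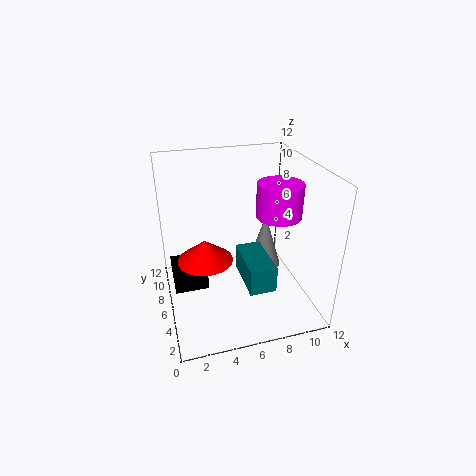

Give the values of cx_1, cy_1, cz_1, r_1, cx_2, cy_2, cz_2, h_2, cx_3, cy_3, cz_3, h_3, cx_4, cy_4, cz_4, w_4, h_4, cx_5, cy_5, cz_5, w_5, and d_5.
cx_1 = 10; cy_1 = 7; cz_1 = 7; r_1 = 2; cx_2 = 3.5; cy_2 = 8; cz_2 = 3; h_2 = 2; cx_3 = 9; cy_3 = 7.5; cz_3 = 2; h_3 = 5; cx_4 = 0.5; cy_4 = 7; cz_4 = 0.5; w_4 = 3; h_4 = 1.5; cx_5 = 5.5; cy_5 = 1; cz_5 = 4; w_5 = 2; d_5 = 4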